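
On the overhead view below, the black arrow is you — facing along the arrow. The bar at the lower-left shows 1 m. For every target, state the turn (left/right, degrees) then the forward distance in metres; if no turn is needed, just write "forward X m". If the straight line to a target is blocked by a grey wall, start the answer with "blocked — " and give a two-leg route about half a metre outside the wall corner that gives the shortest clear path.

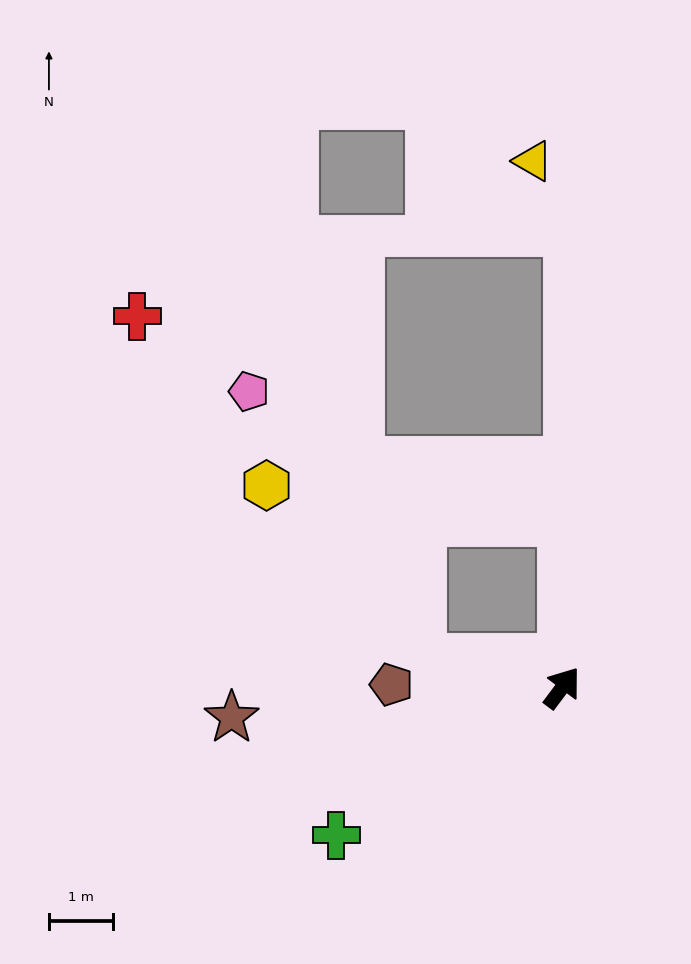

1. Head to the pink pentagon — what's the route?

blocked — turn left 116°, forward 2.3 m, then turn right 47°, forward 5.0 m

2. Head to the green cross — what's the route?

turn left 160°, forward 4.2 m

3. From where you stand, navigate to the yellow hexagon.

blocked — turn left 116°, forward 2.3 m, then turn right 38°, forward 3.7 m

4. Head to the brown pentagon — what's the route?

turn left 126°, forward 2.7 m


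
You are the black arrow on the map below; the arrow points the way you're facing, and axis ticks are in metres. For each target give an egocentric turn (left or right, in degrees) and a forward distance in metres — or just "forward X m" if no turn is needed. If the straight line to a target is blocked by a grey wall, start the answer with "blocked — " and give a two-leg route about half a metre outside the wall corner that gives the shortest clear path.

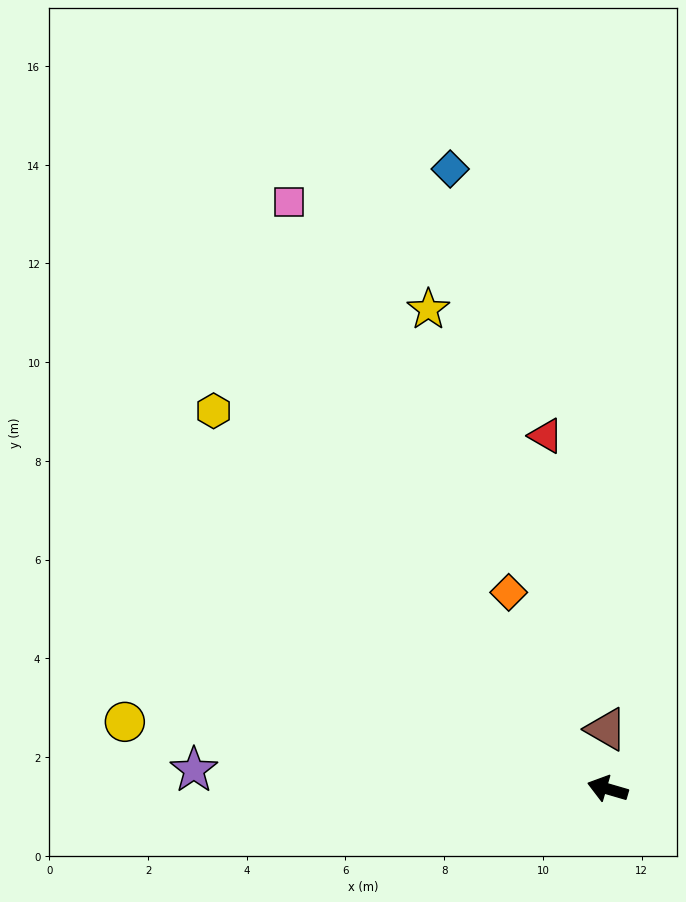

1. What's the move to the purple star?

turn left 14°, forward 8.4 m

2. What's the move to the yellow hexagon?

turn right 28°, forward 11.1 m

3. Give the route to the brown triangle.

turn right 72°, forward 1.2 m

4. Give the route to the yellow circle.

turn left 8°, forward 9.9 m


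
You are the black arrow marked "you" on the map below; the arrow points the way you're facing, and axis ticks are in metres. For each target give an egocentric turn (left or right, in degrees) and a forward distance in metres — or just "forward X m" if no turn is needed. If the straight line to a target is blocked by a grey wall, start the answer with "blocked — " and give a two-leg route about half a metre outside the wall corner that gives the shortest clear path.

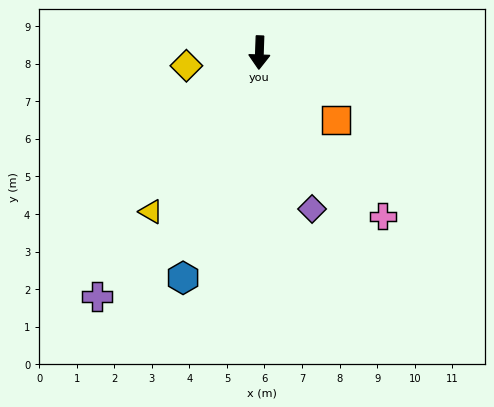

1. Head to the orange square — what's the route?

turn left 50°, forward 2.7 m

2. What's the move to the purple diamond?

turn left 21°, forward 4.4 m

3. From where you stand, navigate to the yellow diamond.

turn right 78°, forward 2.0 m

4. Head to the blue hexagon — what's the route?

turn right 17°, forward 6.3 m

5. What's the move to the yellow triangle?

turn right 32°, forward 5.1 m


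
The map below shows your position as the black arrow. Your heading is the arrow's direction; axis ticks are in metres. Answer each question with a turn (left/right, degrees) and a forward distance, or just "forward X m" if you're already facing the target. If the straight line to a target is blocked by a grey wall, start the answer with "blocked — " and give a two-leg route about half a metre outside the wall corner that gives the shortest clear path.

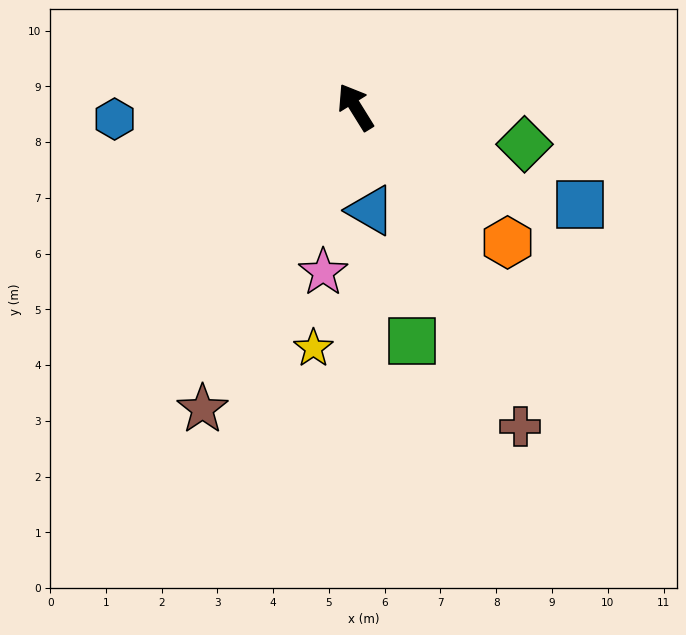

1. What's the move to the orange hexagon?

turn right 163°, forward 3.7 m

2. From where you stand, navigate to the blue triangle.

turn left 157°, forward 1.9 m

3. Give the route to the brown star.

turn left 121°, forward 6.1 m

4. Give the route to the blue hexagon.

turn left 61°, forward 4.3 m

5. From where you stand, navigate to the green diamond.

turn right 134°, forward 3.1 m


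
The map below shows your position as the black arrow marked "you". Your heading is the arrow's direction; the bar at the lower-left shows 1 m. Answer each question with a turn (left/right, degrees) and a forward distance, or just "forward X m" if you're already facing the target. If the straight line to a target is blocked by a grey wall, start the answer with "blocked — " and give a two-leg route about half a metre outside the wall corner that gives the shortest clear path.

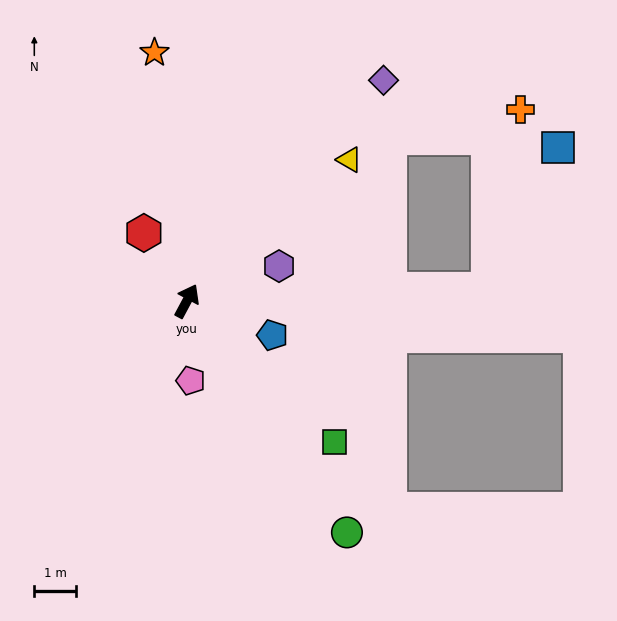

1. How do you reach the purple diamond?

turn right 14°, forward 7.2 m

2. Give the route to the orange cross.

blocked — turn right 60°, forward 7.3 m, then turn left 78°, forward 4.4 m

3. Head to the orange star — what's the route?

turn left 36°, forward 6.1 m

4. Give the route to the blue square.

blocked — turn right 60°, forward 7.3 m, then turn left 62°, forward 3.8 m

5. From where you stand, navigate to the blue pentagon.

turn right 84°, forward 2.2 m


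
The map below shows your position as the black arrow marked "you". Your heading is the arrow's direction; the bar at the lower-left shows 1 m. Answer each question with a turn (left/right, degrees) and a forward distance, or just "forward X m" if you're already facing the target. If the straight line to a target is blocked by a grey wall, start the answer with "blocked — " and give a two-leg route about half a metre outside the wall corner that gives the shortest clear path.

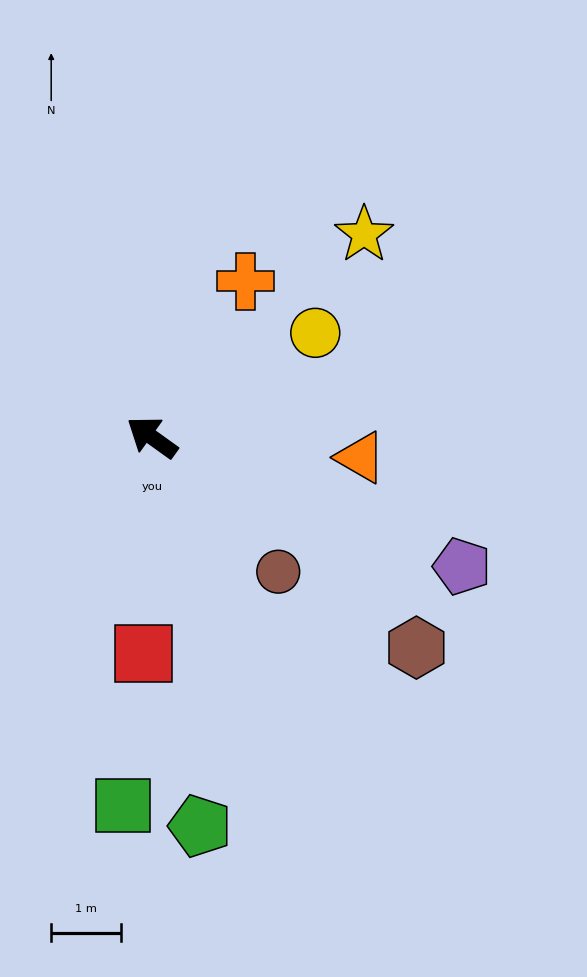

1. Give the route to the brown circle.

turn left 169°, forward 2.6 m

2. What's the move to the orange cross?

turn right 85°, forward 2.6 m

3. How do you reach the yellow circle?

turn right 112°, forward 2.8 m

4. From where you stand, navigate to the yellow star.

turn right 101°, forward 4.2 m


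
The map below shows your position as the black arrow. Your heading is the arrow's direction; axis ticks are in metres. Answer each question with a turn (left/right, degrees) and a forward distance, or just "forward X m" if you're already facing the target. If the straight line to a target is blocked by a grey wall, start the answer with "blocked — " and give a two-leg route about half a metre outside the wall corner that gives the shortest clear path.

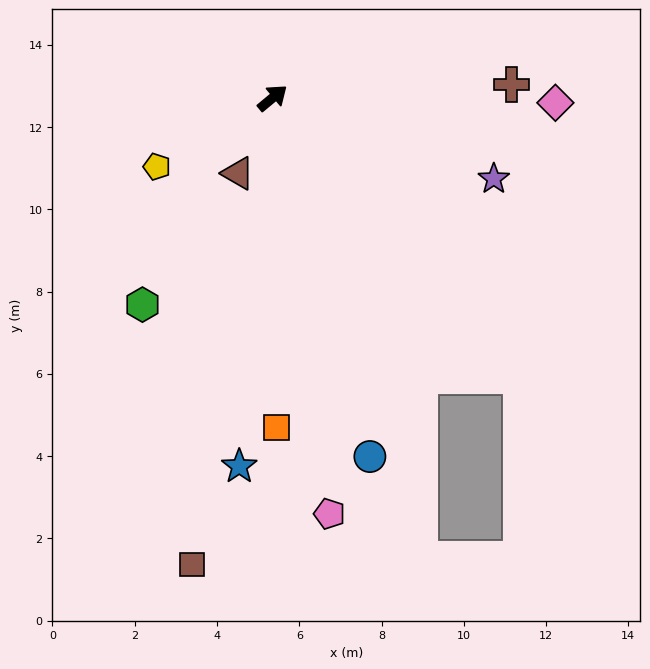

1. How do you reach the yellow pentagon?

turn left 171°, forward 3.3 m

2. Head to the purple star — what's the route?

turn right 60°, forward 5.7 m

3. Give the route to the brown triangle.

turn right 154°, forward 2.0 m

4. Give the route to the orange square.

turn right 129°, forward 8.0 m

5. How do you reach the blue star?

turn right 135°, forward 9.0 m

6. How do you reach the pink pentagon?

turn right 122°, forward 10.2 m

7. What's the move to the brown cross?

turn right 36°, forward 5.8 m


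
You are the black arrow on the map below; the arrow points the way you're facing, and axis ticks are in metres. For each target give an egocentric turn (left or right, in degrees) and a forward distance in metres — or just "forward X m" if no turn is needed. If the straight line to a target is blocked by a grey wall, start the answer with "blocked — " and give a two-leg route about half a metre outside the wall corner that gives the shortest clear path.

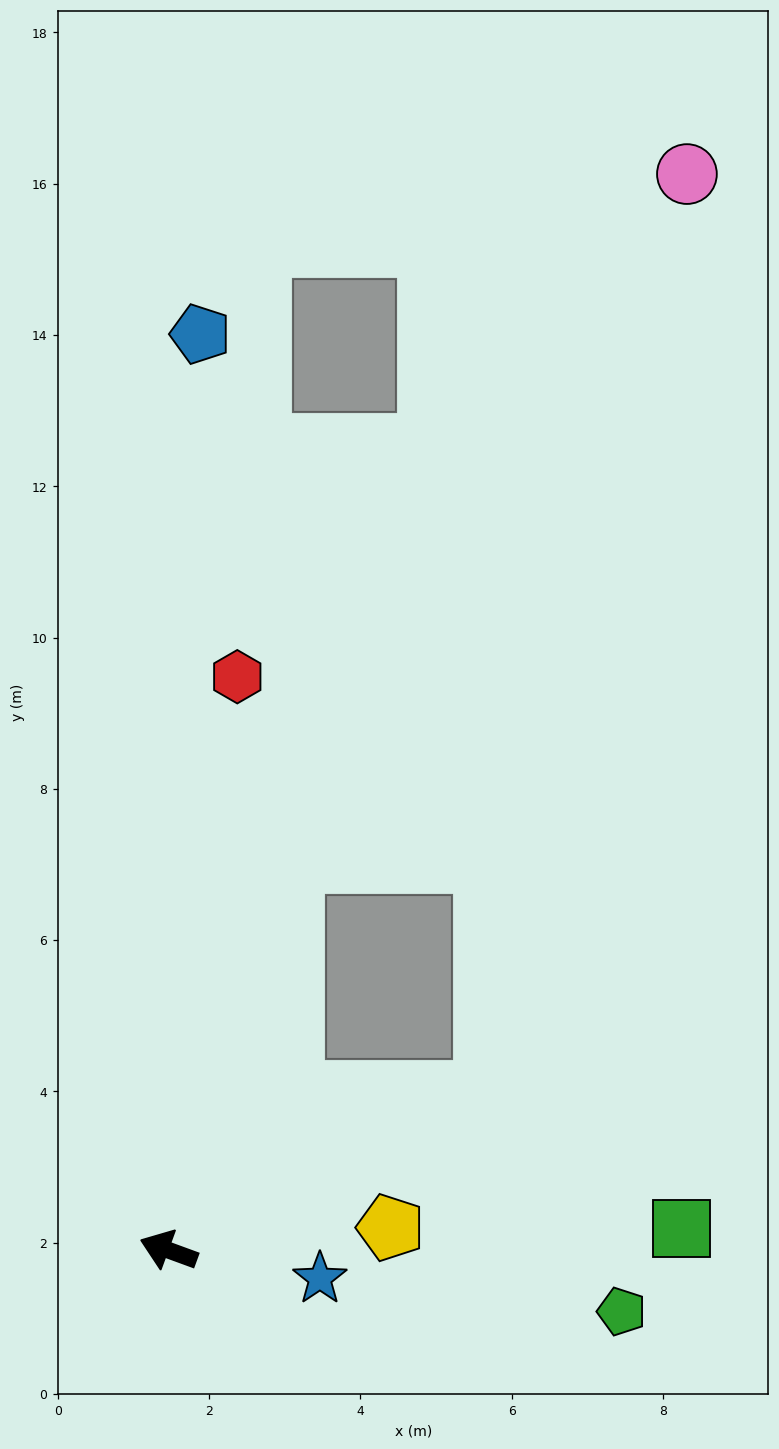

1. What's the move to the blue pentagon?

turn right 72°, forward 12.1 m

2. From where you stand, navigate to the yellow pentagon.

turn right 154°, forward 2.9 m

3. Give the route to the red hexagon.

turn right 77°, forward 7.6 m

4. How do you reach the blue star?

turn right 170°, forward 2.0 m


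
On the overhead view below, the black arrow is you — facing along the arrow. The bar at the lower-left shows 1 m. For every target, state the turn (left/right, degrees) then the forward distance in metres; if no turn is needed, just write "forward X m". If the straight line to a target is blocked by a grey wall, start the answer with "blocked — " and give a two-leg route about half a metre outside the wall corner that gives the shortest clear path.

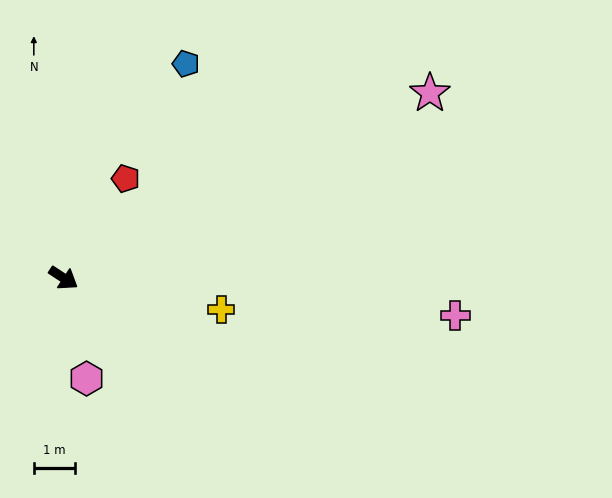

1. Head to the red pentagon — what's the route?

turn left 91°, forward 2.9 m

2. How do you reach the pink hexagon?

turn right 44°, forward 2.5 m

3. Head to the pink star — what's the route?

turn left 60°, forward 10.1 m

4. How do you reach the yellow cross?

turn left 22°, forward 3.9 m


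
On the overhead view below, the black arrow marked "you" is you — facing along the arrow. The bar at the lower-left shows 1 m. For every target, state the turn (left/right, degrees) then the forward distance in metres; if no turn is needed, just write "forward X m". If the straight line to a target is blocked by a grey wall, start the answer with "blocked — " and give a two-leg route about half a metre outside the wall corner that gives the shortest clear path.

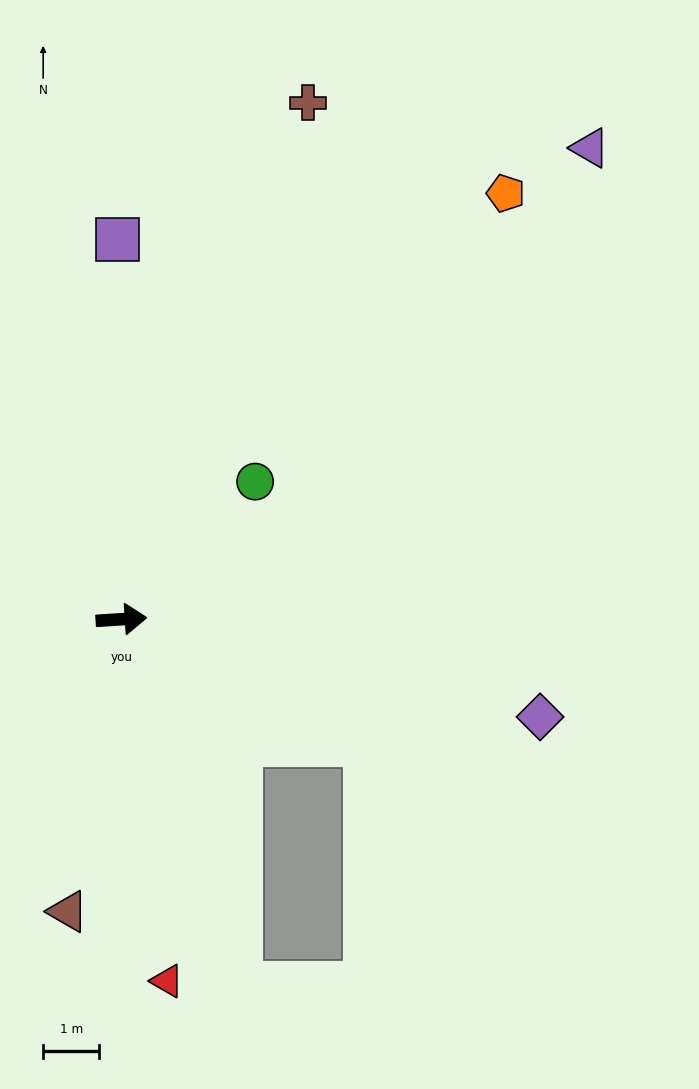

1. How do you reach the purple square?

turn left 87°, forward 6.8 m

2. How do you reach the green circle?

turn left 42°, forward 3.4 m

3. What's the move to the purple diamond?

turn right 17°, forward 7.7 m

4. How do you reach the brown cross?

turn left 67°, forward 9.8 m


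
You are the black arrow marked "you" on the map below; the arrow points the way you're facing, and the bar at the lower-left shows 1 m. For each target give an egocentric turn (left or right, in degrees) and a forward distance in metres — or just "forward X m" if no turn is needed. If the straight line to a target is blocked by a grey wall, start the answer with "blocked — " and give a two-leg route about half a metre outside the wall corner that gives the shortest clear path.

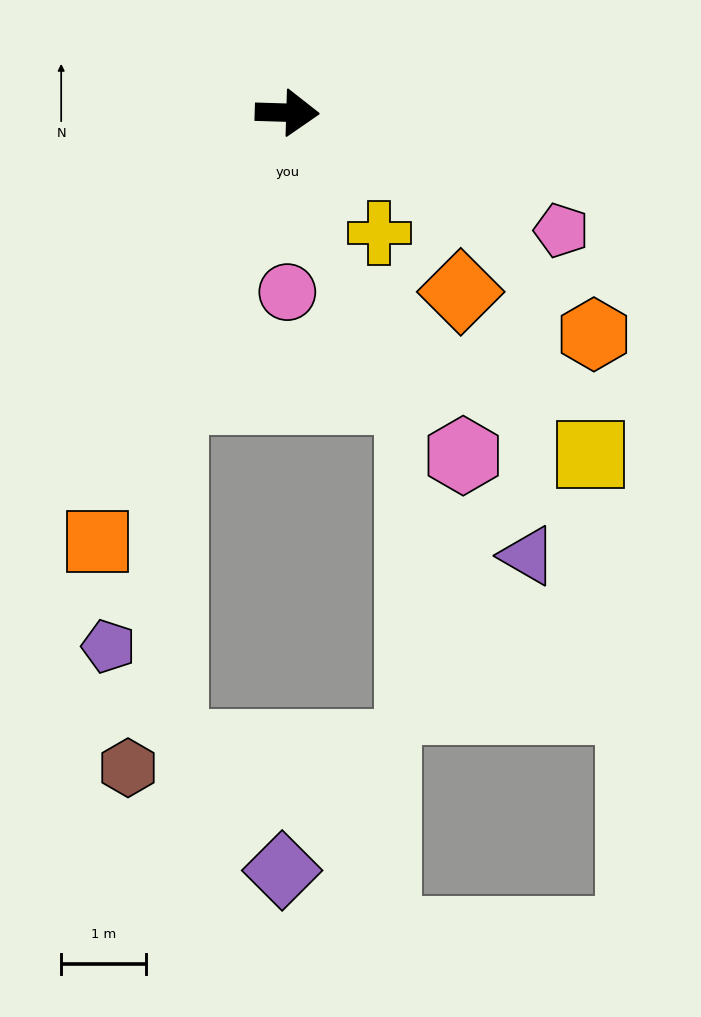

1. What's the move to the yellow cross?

turn right 51°, forward 1.8 m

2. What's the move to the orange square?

turn right 112°, forward 5.5 m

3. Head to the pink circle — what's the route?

turn right 88°, forward 2.1 m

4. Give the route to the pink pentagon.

turn right 22°, forward 3.5 m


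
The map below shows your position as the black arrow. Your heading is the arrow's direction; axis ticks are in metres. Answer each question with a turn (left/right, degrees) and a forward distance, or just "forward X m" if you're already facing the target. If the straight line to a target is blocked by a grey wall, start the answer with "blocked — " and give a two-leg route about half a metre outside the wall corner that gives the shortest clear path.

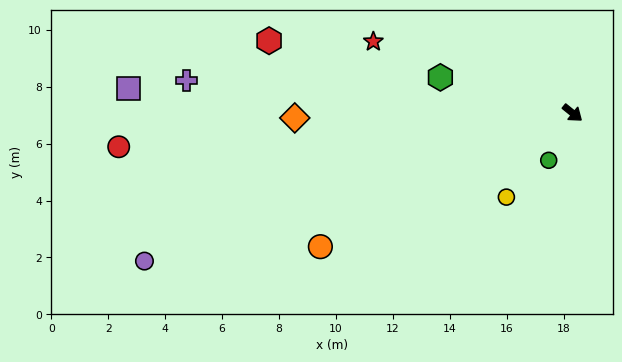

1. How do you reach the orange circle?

turn right 113°, forward 10.0 m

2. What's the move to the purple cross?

turn right 146°, forward 13.6 m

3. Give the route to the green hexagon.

turn right 156°, forward 4.8 m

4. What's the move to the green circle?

turn right 78°, forward 1.9 m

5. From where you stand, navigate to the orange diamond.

turn right 140°, forward 9.8 m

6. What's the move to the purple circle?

turn right 122°, forward 15.9 m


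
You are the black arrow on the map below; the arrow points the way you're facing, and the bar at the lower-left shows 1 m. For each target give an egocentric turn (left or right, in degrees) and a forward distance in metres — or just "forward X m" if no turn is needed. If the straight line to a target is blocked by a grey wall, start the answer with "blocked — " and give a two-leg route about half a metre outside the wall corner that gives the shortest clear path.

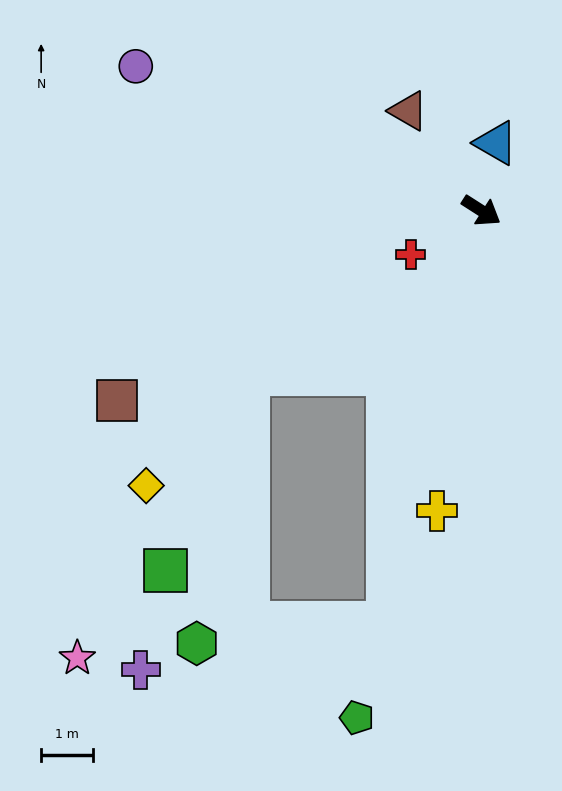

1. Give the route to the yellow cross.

turn right 66°, forward 5.8 m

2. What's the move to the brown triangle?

turn left 159°, forward 2.4 m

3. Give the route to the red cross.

turn right 116°, forward 1.6 m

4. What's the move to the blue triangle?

turn left 111°, forward 1.3 m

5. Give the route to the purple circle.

turn right 170°, forward 7.2 m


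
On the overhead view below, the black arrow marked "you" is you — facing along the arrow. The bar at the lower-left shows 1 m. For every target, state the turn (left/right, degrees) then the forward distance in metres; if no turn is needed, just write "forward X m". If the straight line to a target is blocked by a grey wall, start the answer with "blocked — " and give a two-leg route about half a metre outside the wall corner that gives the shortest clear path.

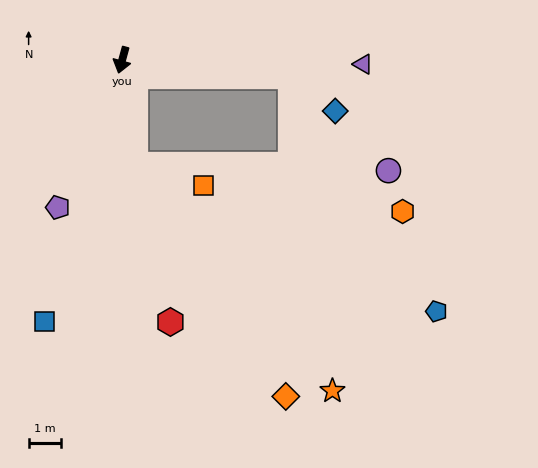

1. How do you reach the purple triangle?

turn left 104°, forward 7.4 m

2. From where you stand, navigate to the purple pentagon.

turn right 8°, forward 4.9 m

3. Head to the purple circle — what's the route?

blocked — turn left 22°, forward 3.2 m, then turn left 82°, forward 7.8 m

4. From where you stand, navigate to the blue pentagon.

blocked — turn left 100°, forward 5.2 m, then turn right 53°, forward 8.5 m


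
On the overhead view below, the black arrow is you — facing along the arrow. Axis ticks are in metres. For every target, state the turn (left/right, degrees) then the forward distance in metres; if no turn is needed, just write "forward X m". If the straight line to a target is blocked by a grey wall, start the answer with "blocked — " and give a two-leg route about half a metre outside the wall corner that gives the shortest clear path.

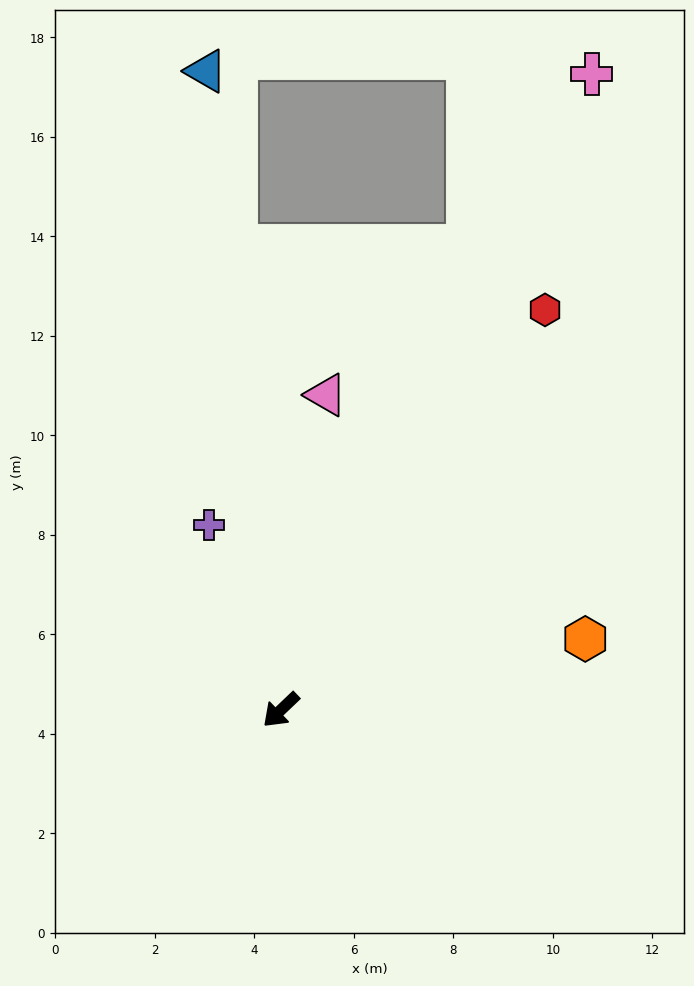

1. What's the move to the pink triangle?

turn right 142°, forward 6.4 m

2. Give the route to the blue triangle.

turn right 127°, forward 12.9 m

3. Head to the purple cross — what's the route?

turn right 112°, forward 4.0 m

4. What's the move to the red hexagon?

turn right 167°, forward 9.6 m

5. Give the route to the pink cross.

turn right 160°, forward 14.2 m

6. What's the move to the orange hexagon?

turn left 149°, forward 6.3 m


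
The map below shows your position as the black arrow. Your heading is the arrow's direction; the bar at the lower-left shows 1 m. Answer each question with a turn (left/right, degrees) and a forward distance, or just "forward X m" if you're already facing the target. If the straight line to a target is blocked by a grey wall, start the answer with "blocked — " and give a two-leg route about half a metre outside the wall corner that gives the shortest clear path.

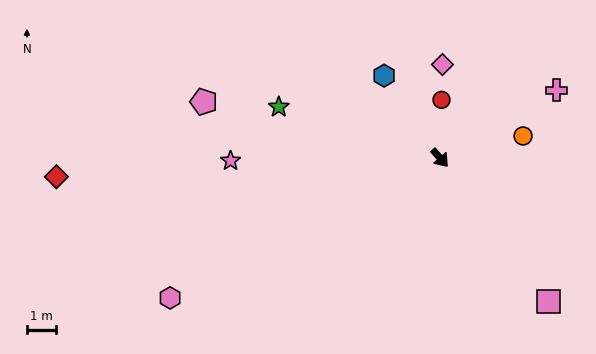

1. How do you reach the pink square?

turn right 4°, forward 6.2 m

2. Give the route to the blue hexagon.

turn left 173°, forward 3.4 m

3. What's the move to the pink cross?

turn left 79°, forward 4.6 m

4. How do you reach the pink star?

turn right 130°, forward 7.2 m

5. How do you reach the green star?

turn right 149°, forward 5.8 m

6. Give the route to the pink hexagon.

turn right 104°, forward 10.4 m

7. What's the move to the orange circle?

turn left 64°, forward 2.9 m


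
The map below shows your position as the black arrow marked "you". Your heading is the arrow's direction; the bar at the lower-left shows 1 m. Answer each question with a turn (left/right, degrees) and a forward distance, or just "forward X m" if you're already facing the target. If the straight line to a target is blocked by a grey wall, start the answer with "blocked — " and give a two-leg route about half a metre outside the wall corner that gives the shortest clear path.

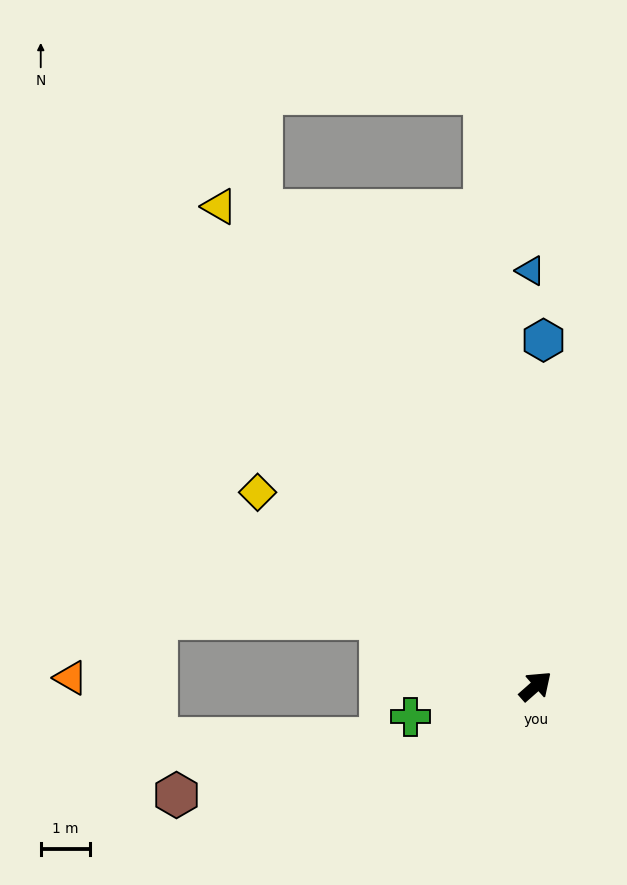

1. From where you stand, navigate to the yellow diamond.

turn left 104°, forward 6.8 m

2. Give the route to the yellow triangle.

turn left 82°, forward 11.6 m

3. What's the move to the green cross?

turn left 152°, forward 2.6 m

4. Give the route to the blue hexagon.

turn left 47°, forward 7.0 m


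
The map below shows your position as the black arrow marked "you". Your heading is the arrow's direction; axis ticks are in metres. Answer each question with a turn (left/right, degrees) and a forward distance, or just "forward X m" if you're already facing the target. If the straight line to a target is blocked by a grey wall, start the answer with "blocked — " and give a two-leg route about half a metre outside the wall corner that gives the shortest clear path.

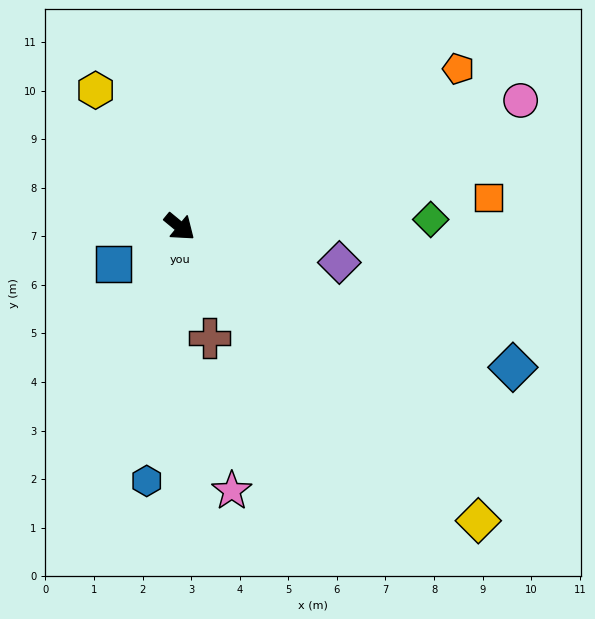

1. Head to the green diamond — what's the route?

turn left 41°, forward 5.2 m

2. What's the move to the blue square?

turn right 112°, forward 1.6 m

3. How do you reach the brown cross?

turn right 36°, forward 2.4 m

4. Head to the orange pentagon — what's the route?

turn left 69°, forward 6.6 m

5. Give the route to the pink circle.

turn left 60°, forward 7.5 m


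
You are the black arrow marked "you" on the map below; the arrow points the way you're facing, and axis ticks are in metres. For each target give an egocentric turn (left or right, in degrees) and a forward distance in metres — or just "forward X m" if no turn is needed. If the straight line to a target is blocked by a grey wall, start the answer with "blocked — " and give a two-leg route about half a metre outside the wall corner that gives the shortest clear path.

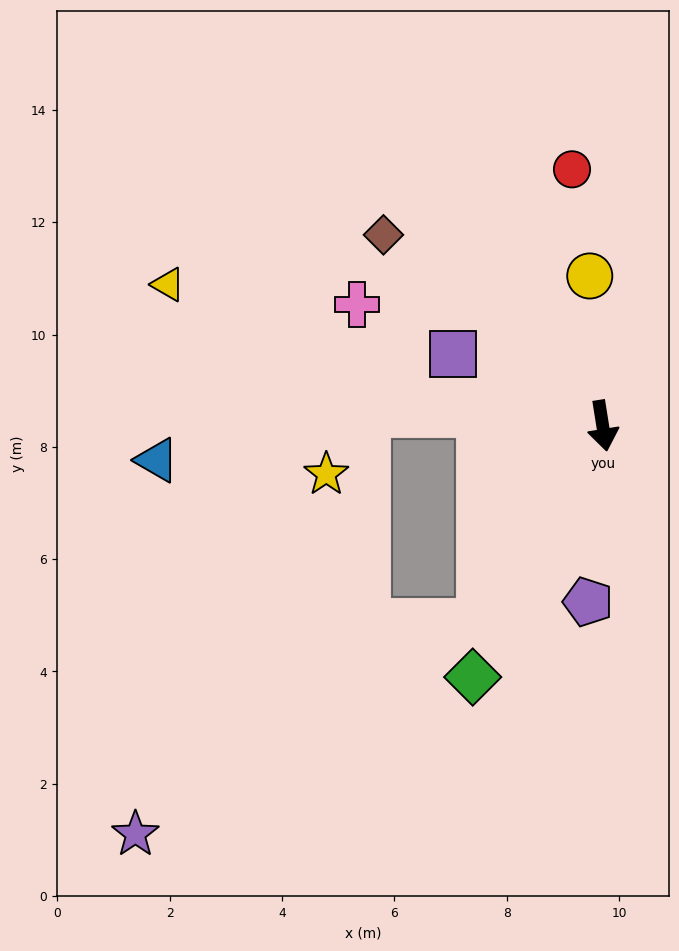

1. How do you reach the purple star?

blocked — turn right 41°, forward 4.1 m, then turn right 27°, forward 7.2 m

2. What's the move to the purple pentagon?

turn right 14°, forward 3.1 m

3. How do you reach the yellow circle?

turn left 176°, forward 2.7 m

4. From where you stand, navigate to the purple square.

turn right 125°, forward 3.0 m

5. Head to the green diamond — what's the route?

turn right 36°, forward 5.0 m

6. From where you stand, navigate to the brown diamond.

turn right 140°, forward 5.2 m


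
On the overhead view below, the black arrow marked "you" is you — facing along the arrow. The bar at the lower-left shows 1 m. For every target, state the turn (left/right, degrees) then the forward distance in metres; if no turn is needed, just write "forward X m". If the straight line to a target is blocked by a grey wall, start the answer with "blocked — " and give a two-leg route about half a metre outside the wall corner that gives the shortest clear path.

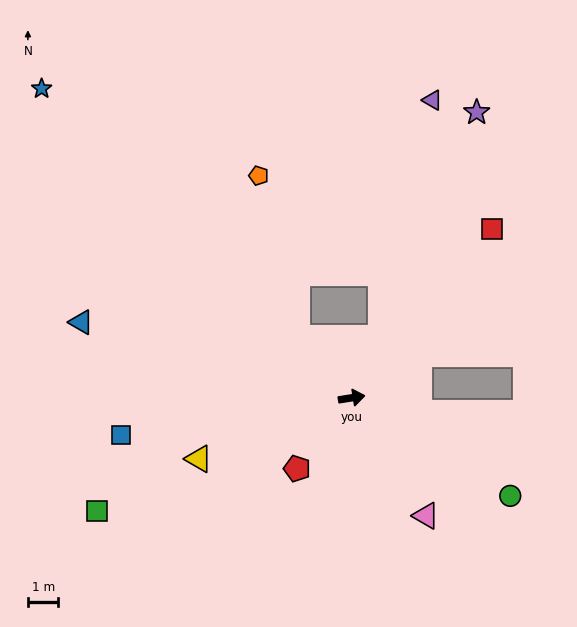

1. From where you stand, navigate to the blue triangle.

turn left 155°, forward 9.2 m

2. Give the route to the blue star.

turn left 126°, forward 14.3 m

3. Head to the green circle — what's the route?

turn right 41°, forward 6.1 m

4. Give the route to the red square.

turn left 41°, forward 7.2 m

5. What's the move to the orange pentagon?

blocked — turn left 123°, forward 2.7 m, then turn right 29°, forward 5.5 m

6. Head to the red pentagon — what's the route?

turn right 137°, forward 2.9 m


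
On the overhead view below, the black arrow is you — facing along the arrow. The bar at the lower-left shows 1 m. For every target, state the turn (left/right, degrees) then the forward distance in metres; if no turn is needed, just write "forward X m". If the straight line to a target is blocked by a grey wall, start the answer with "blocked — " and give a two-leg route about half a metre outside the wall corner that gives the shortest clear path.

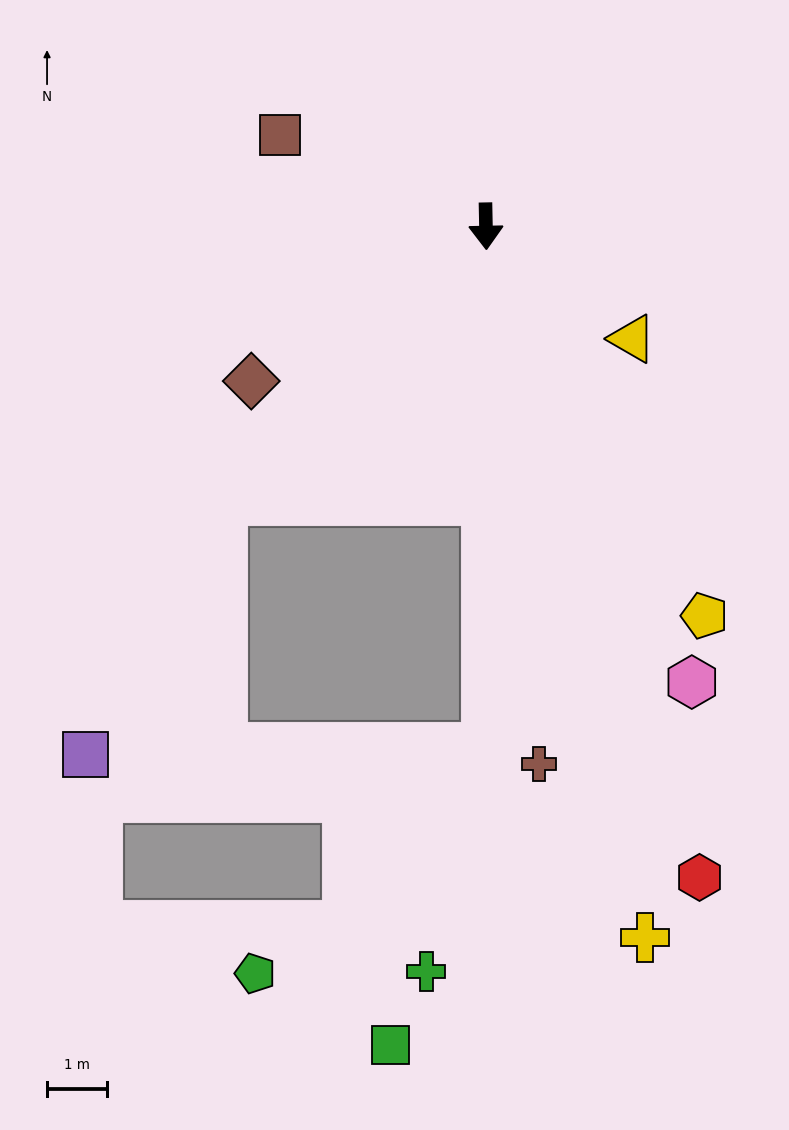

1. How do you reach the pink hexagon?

turn left 23°, forward 8.3 m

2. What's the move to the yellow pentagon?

turn left 28°, forward 7.4 m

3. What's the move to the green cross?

blocked — forward 8.7 m, then turn right 16°, forward 3.8 m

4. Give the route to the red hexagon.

turn left 17°, forward 11.4 m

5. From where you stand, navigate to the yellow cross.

turn left 11°, forward 12.1 m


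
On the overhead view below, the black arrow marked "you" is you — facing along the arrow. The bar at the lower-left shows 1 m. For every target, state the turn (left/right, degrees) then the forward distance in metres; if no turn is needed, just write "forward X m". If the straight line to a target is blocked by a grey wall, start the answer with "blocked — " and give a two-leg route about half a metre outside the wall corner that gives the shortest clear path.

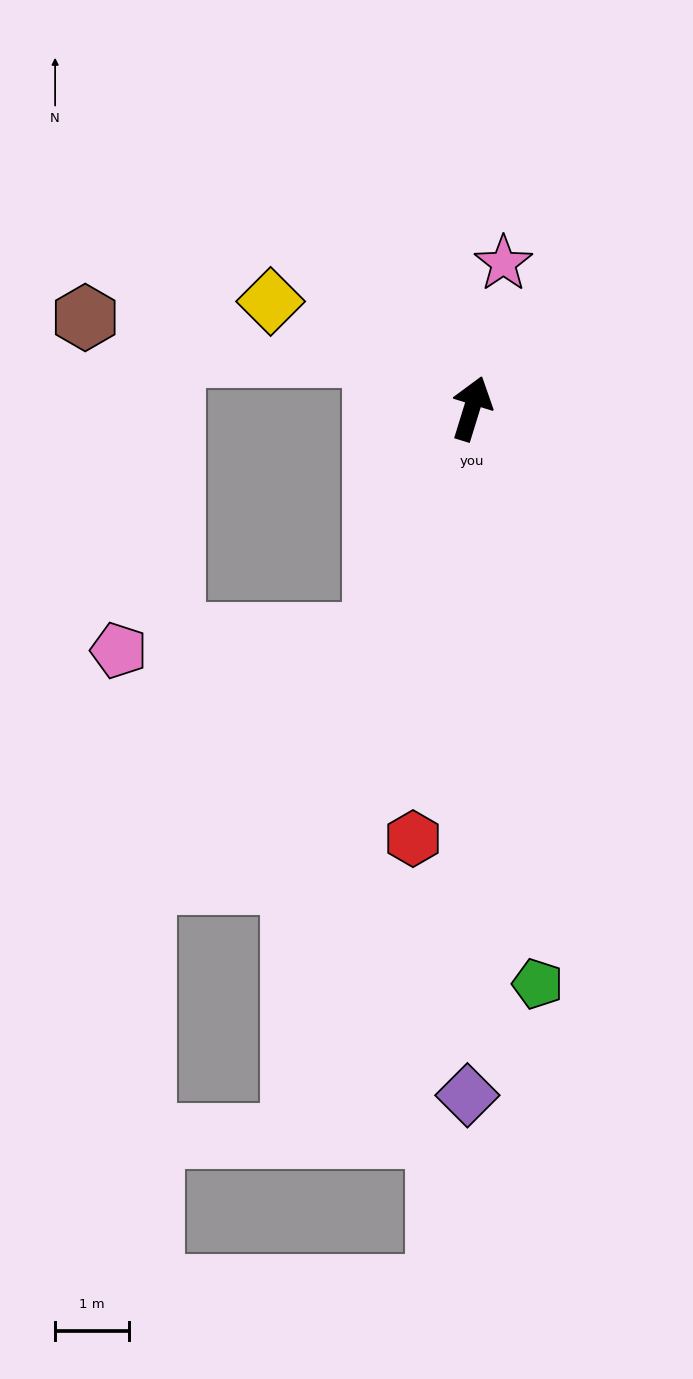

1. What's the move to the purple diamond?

turn right 163°, forward 9.3 m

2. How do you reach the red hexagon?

turn right 171°, forward 5.9 m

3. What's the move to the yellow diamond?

turn left 79°, forward 3.1 m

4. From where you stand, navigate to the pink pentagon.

blocked — turn left 174°, forward 3.3 m, then turn right 63°, forward 3.5 m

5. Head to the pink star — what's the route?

turn left 5°, forward 2.0 m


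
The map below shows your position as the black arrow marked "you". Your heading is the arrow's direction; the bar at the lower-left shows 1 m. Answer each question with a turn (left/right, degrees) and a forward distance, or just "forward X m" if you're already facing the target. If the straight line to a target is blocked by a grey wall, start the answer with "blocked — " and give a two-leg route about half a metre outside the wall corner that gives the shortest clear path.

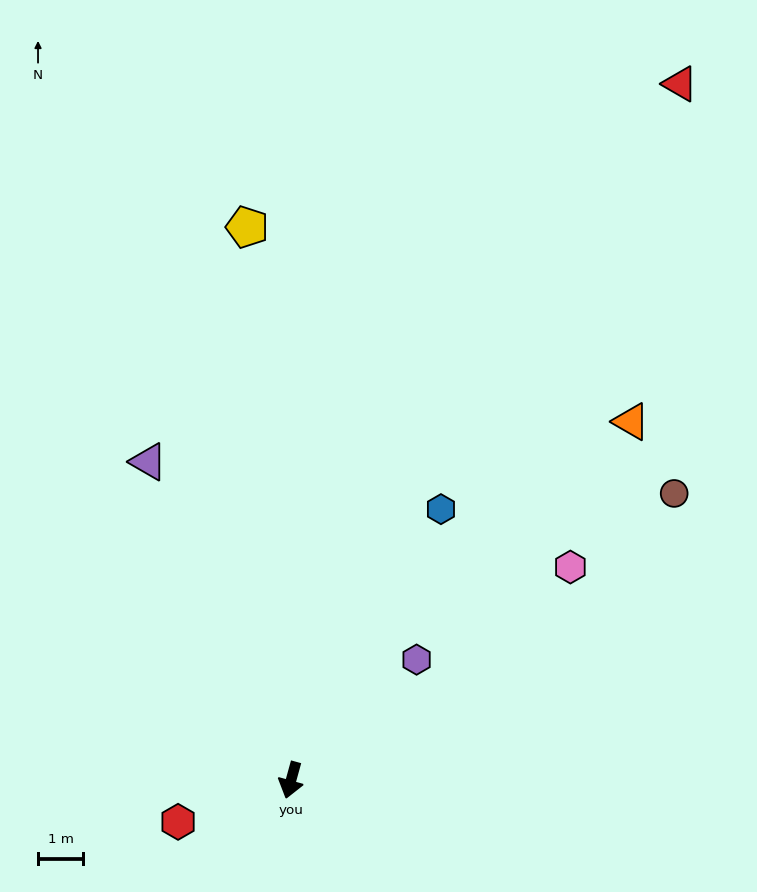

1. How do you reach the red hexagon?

turn right 54°, forward 2.7 m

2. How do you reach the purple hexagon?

turn left 149°, forward 3.8 m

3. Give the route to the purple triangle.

turn right 140°, forward 7.7 m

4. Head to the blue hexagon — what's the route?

turn left 166°, forward 6.8 m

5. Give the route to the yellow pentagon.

turn right 160°, forward 12.2 m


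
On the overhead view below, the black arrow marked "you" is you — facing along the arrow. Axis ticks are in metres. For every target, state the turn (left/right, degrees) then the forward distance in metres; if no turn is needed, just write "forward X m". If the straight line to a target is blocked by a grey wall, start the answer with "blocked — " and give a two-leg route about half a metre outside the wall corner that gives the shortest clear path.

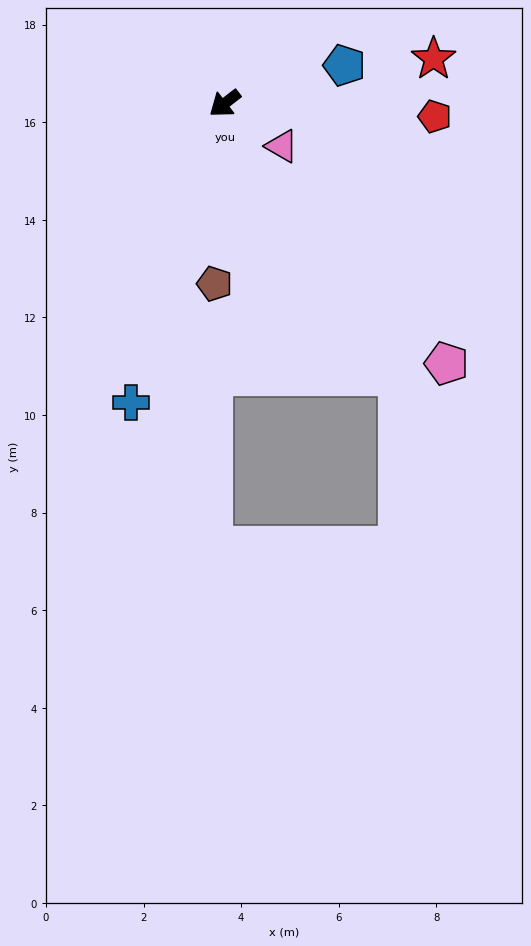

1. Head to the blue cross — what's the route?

turn left 35°, forward 6.4 m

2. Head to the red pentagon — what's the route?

turn left 139°, forward 4.3 m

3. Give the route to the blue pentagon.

turn left 160°, forward 2.6 m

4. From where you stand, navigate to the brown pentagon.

turn left 49°, forward 3.7 m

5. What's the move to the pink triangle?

turn left 105°, forward 1.5 m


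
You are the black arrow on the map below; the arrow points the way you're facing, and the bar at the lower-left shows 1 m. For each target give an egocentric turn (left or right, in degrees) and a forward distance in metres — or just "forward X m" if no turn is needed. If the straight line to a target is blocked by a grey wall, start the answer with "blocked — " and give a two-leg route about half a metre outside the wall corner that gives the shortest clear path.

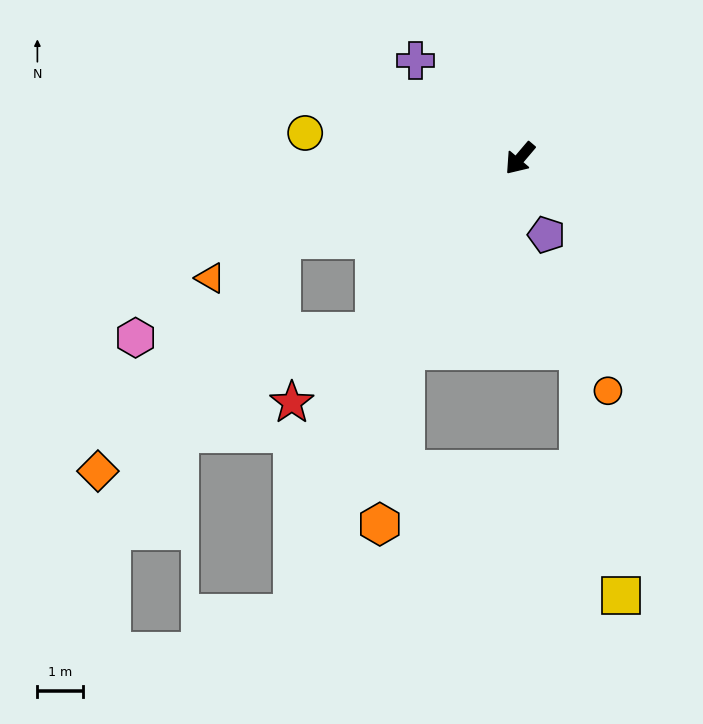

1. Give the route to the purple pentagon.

turn left 59°, forward 1.8 m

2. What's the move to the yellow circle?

turn right 56°, forward 4.8 m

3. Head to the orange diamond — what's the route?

blocked — turn right 31°, forward 5.5 m, then turn left 33°, forward 6.5 m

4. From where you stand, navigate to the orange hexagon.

blocked — turn left 10°, forward 4.9 m, then turn left 22°, forward 3.9 m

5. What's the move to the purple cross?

turn right 93°, forward 3.2 m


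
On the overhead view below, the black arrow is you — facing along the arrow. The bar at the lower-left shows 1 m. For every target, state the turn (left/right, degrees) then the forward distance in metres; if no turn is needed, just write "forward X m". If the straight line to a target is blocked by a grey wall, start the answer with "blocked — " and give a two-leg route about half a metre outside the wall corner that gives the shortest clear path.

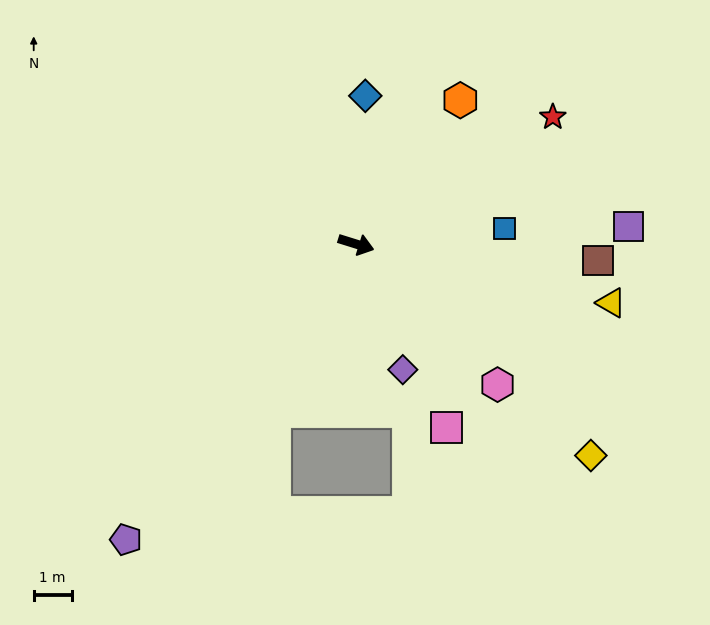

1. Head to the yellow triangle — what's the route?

turn left 4°, forward 6.9 m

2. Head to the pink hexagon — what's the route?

turn right 28°, forward 5.2 m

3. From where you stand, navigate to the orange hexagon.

turn left 71°, forward 4.7 m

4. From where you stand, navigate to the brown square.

turn left 13°, forward 6.4 m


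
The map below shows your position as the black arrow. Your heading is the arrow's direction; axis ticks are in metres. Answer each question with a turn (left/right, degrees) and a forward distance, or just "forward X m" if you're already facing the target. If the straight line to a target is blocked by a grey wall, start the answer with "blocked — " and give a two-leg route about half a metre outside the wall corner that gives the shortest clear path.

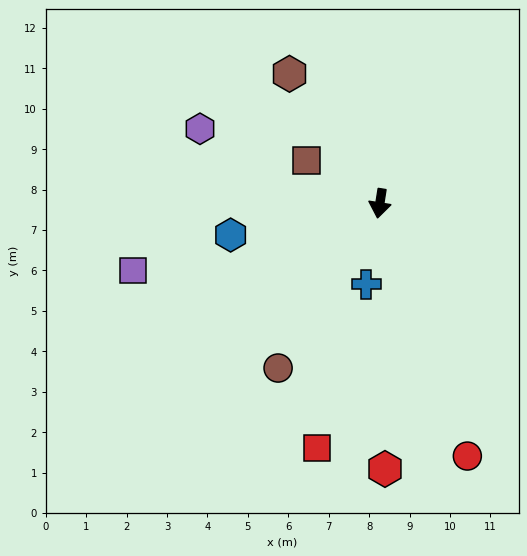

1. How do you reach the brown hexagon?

turn right 136°, forward 3.9 m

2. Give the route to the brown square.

turn right 111°, forward 2.1 m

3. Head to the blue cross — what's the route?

forward 2.0 m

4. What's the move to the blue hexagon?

turn right 69°, forward 3.8 m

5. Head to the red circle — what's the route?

turn left 28°, forward 6.6 m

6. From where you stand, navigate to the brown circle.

turn right 23°, forward 4.8 m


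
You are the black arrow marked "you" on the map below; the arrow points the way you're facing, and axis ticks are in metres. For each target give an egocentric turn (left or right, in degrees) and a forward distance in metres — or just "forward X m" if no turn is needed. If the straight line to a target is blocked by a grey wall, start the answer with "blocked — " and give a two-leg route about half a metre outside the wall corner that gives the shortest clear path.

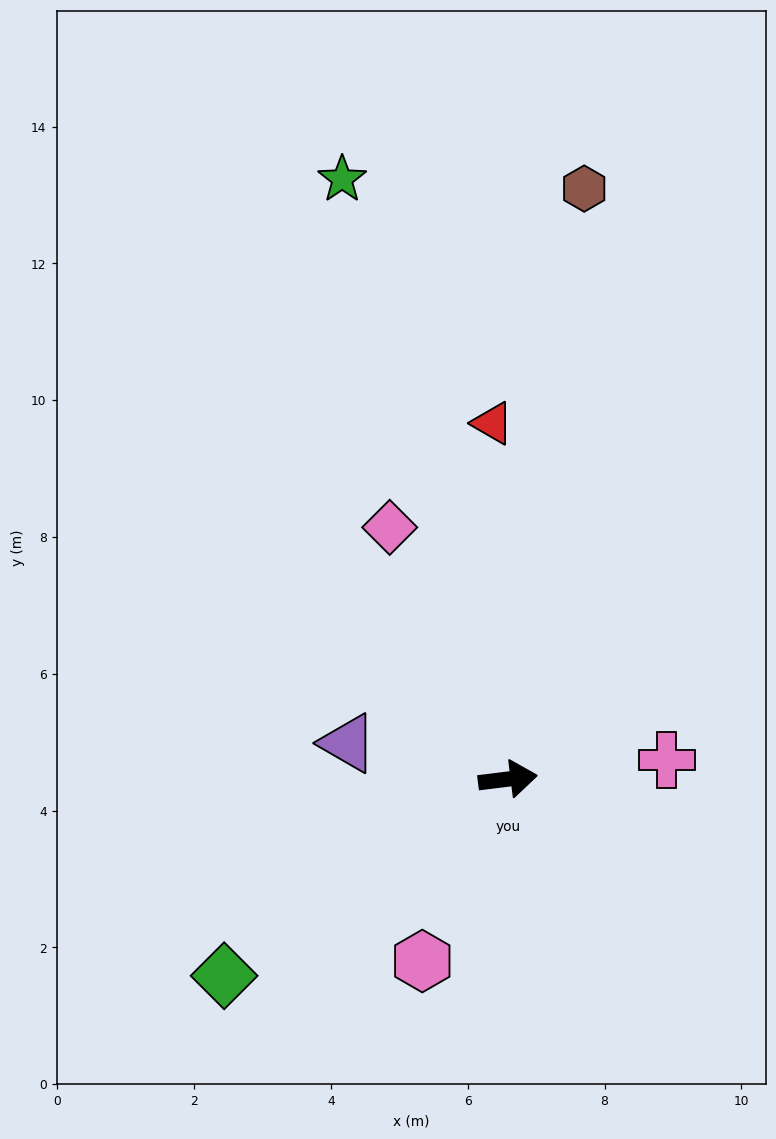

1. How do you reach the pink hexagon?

turn right 122°, forward 2.9 m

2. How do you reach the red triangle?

turn left 85°, forward 5.2 m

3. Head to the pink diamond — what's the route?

turn left 108°, forward 4.1 m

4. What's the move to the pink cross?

forward 2.3 m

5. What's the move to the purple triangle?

turn left 160°, forward 2.4 m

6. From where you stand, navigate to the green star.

turn left 98°, forward 9.1 m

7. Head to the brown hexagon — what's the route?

turn left 76°, forward 8.7 m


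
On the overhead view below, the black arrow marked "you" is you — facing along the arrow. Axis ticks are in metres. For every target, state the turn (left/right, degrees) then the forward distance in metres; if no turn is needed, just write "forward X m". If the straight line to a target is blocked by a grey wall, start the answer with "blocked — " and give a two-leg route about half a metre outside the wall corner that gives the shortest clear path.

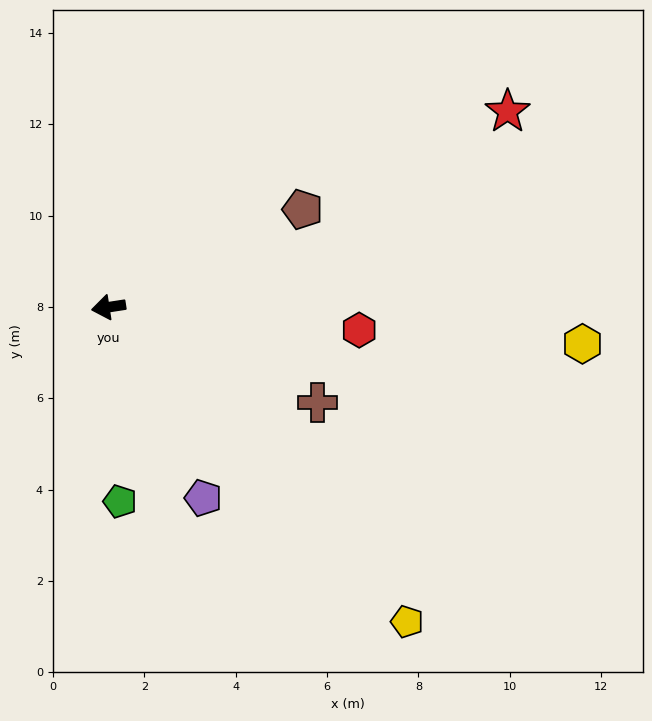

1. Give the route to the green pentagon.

turn left 85°, forward 4.3 m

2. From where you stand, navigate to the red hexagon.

turn left 166°, forward 5.5 m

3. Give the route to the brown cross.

turn left 147°, forward 5.0 m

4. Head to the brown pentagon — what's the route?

turn right 162°, forward 4.8 m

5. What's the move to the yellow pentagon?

turn left 125°, forward 9.5 m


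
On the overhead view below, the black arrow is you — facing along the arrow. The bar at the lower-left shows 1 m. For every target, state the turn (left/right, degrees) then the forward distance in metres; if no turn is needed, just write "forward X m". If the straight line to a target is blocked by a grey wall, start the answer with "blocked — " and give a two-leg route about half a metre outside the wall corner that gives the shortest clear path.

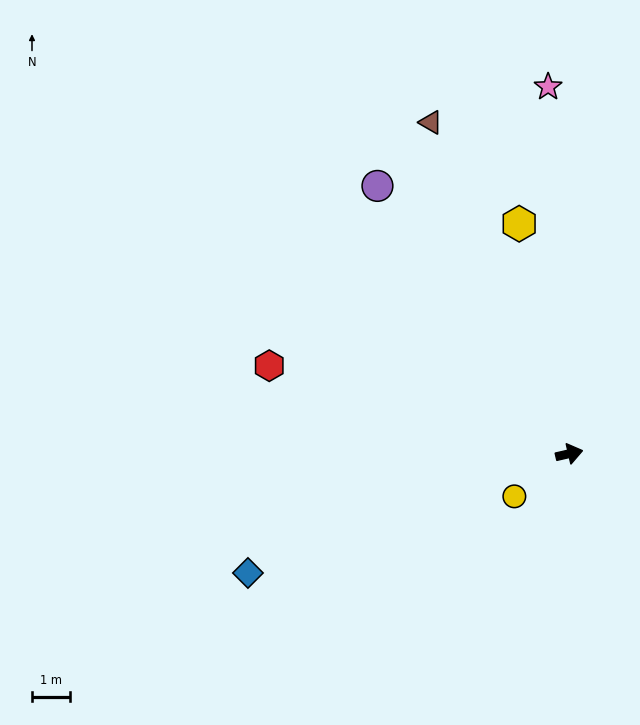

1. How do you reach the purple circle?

turn left 113°, forward 8.7 m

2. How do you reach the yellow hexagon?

turn left 89°, forward 6.2 m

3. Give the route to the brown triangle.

turn left 100°, forward 9.5 m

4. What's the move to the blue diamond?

turn right 173°, forward 9.0 m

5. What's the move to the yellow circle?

turn right 155°, forward 1.8 m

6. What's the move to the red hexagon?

turn left 151°, forward 8.2 m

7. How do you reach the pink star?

turn left 80°, forward 9.7 m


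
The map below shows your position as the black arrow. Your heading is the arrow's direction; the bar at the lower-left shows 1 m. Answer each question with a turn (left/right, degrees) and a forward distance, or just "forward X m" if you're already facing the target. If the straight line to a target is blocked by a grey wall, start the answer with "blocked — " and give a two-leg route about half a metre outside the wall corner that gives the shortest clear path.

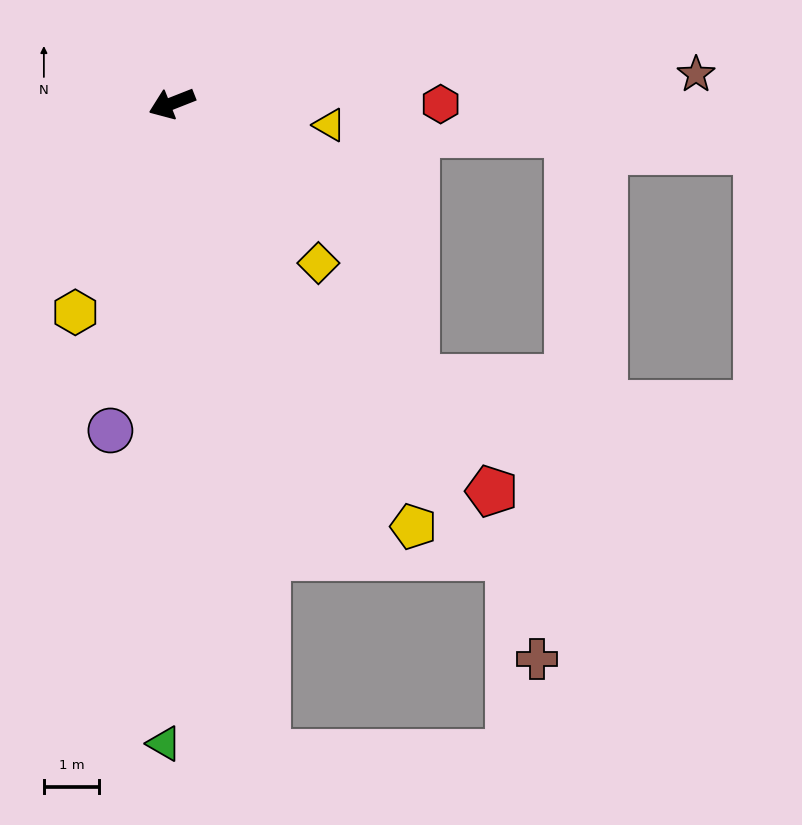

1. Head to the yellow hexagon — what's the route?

turn left 44°, forward 4.1 m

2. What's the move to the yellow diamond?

turn left 111°, forward 3.9 m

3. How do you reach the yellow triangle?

turn left 151°, forward 2.9 m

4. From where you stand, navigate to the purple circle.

turn left 58°, forward 6.0 m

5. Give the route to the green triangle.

turn left 68°, forward 11.5 m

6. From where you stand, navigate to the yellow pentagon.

turn left 98°, forward 8.8 m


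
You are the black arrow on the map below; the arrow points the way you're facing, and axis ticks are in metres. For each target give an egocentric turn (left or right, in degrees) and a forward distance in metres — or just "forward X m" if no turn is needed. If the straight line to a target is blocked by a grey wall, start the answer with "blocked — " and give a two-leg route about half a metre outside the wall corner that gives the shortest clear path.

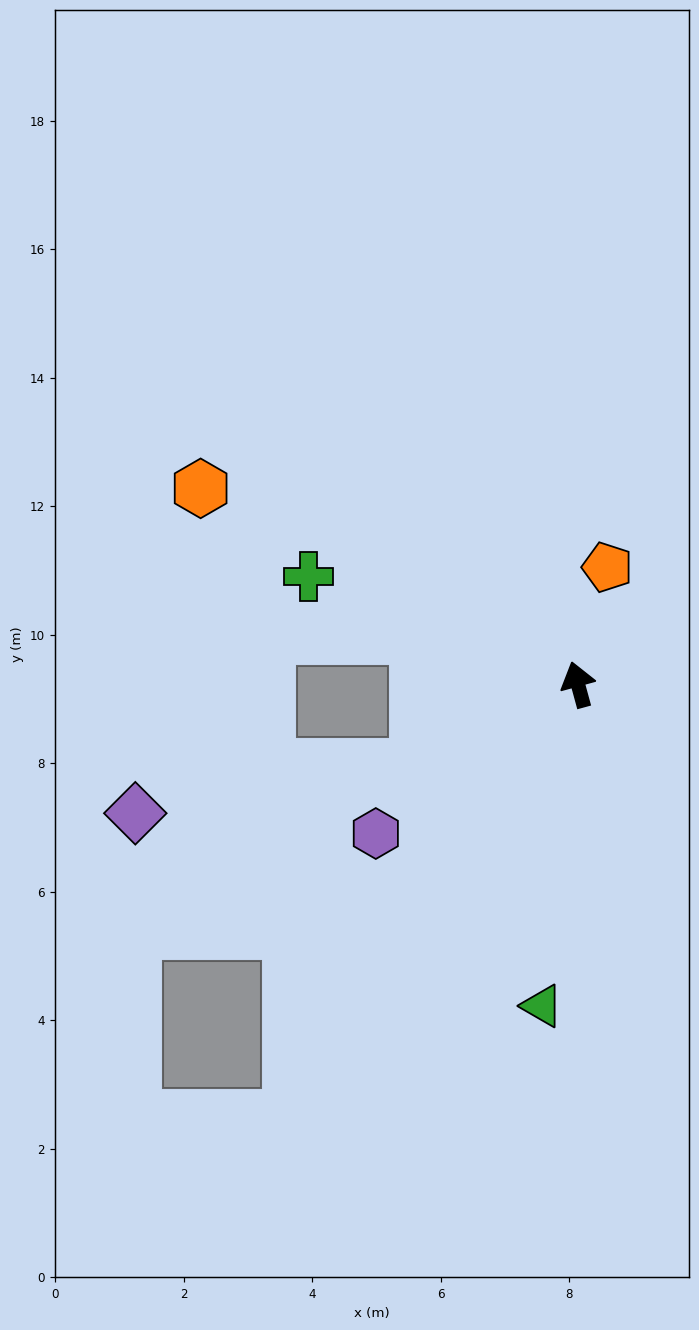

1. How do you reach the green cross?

turn left 53°, forward 4.5 m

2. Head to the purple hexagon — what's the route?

turn left 111°, forward 3.9 m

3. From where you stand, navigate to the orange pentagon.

turn right 29°, forward 1.9 m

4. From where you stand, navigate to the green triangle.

turn left 158°, forward 5.0 m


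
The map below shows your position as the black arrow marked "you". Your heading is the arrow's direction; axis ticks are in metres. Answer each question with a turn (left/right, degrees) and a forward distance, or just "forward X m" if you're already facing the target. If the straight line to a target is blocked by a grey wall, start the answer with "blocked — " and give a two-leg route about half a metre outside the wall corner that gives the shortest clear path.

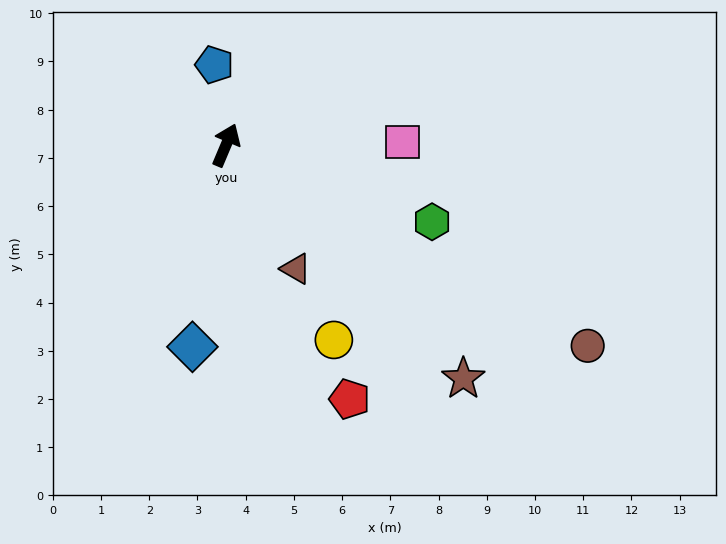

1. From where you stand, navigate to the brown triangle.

turn right 128°, forward 2.9 m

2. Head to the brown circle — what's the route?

turn right 96°, forward 8.6 m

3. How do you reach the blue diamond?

turn right 167°, forward 4.2 m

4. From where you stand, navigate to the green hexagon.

turn right 88°, forward 4.6 m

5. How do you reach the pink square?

turn right 66°, forward 3.7 m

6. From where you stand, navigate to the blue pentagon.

turn left 31°, forward 1.7 m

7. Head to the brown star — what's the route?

turn right 112°, forward 6.9 m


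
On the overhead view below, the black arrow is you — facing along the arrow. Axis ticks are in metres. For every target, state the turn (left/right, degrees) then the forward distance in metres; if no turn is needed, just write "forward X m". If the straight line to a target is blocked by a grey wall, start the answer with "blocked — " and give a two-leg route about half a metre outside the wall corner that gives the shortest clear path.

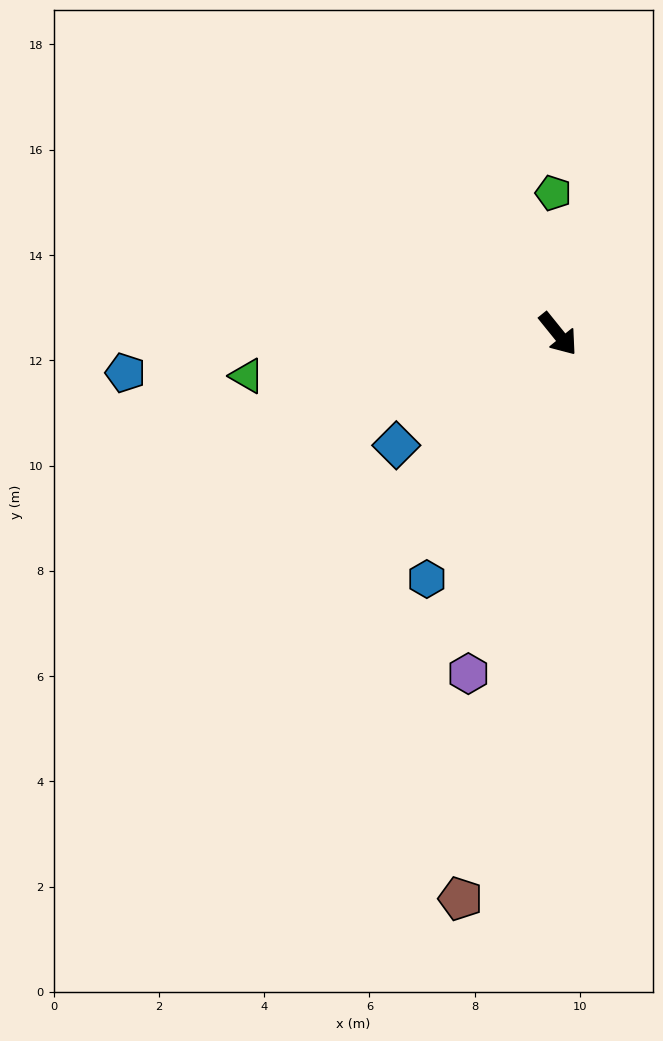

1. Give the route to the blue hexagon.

turn right 67°, forward 5.3 m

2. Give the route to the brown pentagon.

turn right 49°, forward 10.9 m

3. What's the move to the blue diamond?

turn right 94°, forward 3.7 m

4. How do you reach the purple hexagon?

turn right 54°, forward 6.7 m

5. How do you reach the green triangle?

turn right 121°, forward 6.0 m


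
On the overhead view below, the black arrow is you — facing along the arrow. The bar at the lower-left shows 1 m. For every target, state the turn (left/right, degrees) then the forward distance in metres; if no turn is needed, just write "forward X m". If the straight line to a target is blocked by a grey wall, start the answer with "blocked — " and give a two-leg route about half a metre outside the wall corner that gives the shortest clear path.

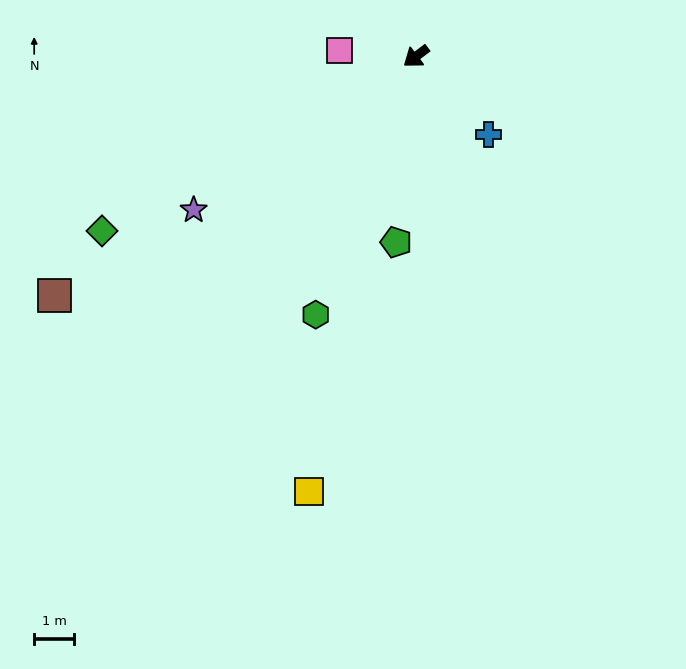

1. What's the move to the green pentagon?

turn left 47°, forward 4.7 m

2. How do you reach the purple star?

turn right 3°, forward 6.8 m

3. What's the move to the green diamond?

turn right 8°, forward 9.0 m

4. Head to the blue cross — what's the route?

turn left 96°, forward 2.7 m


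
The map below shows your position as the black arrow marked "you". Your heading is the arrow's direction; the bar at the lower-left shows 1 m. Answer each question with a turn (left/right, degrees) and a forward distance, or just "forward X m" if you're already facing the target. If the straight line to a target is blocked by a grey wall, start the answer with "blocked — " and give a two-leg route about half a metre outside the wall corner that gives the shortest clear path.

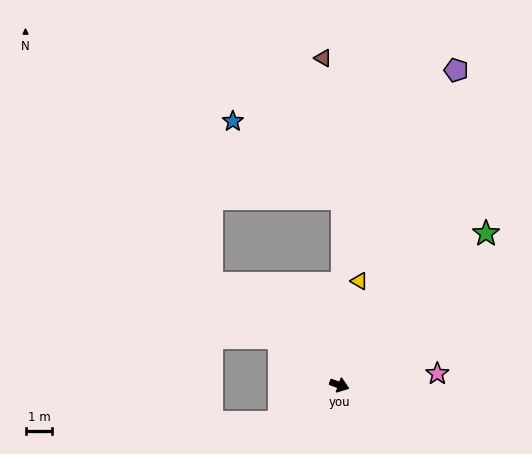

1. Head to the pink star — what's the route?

turn left 26°, forward 3.7 m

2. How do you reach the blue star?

blocked — turn left 109°, forward 6.9 m, then turn left 55°, forward 5.0 m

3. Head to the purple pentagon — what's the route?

turn left 89°, forward 12.5 m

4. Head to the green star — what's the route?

turn left 66°, forward 7.8 m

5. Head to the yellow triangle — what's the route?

turn left 99°, forward 3.9 m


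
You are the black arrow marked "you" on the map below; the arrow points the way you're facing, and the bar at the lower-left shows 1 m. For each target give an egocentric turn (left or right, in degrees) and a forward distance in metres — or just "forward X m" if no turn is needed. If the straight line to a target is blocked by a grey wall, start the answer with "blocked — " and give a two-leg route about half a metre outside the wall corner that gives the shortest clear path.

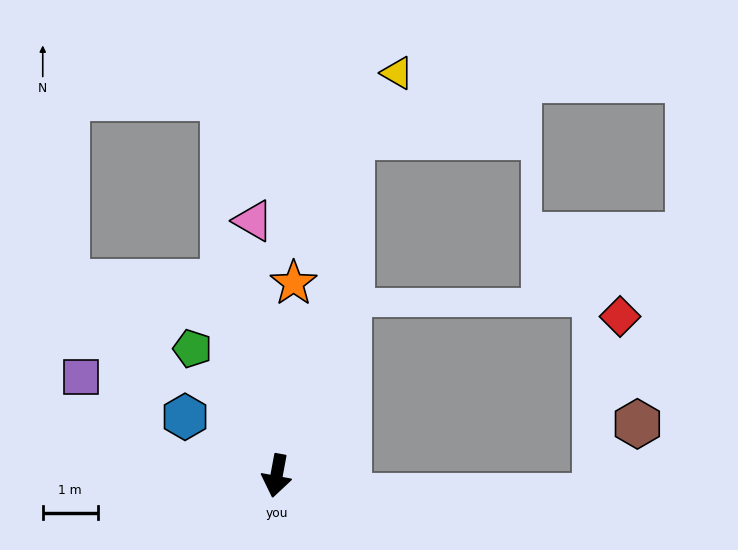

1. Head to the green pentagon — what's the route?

turn right 136°, forward 2.8 m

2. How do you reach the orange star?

turn right 175°, forward 3.5 m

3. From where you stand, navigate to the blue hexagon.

turn right 112°, forward 2.0 m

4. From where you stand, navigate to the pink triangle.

turn right 164°, forward 4.7 m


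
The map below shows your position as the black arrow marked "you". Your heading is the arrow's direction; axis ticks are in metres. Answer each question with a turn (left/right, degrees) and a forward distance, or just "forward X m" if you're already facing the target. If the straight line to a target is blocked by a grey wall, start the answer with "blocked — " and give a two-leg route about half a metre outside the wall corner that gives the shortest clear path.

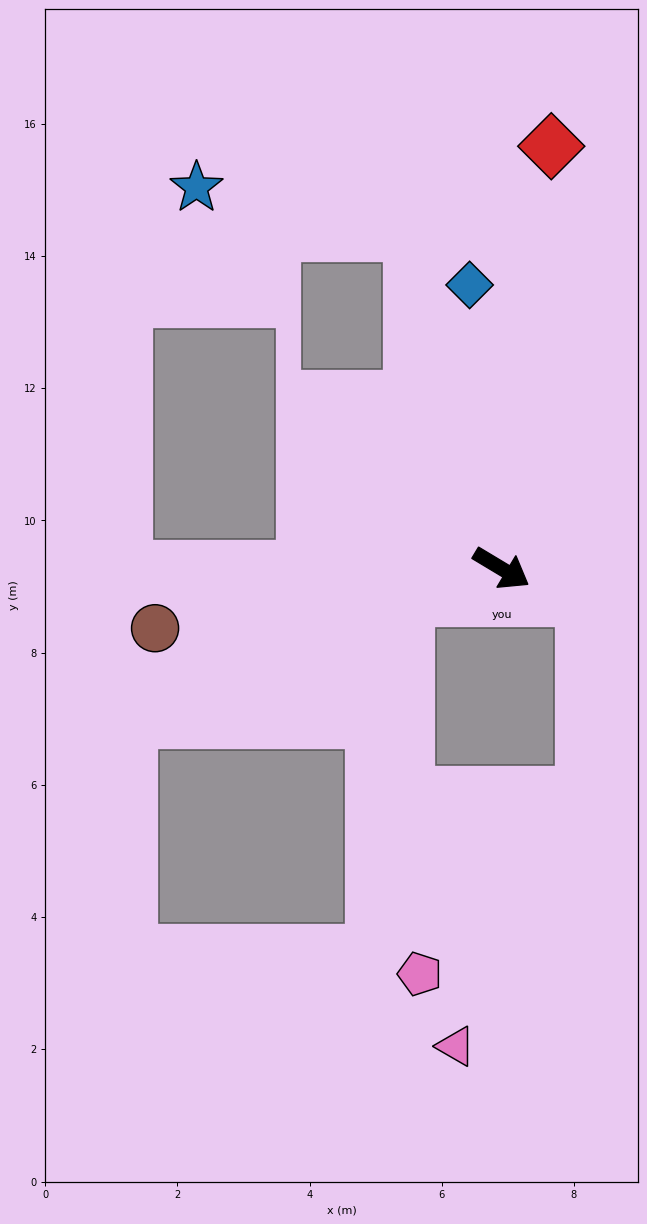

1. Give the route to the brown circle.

turn right 139°, forward 5.3 m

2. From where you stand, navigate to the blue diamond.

turn left 127°, forward 4.3 m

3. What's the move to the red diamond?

turn left 114°, forward 6.4 m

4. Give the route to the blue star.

blocked — turn left 136°, forward 5.3 m, then turn left 63°, forward 3.3 m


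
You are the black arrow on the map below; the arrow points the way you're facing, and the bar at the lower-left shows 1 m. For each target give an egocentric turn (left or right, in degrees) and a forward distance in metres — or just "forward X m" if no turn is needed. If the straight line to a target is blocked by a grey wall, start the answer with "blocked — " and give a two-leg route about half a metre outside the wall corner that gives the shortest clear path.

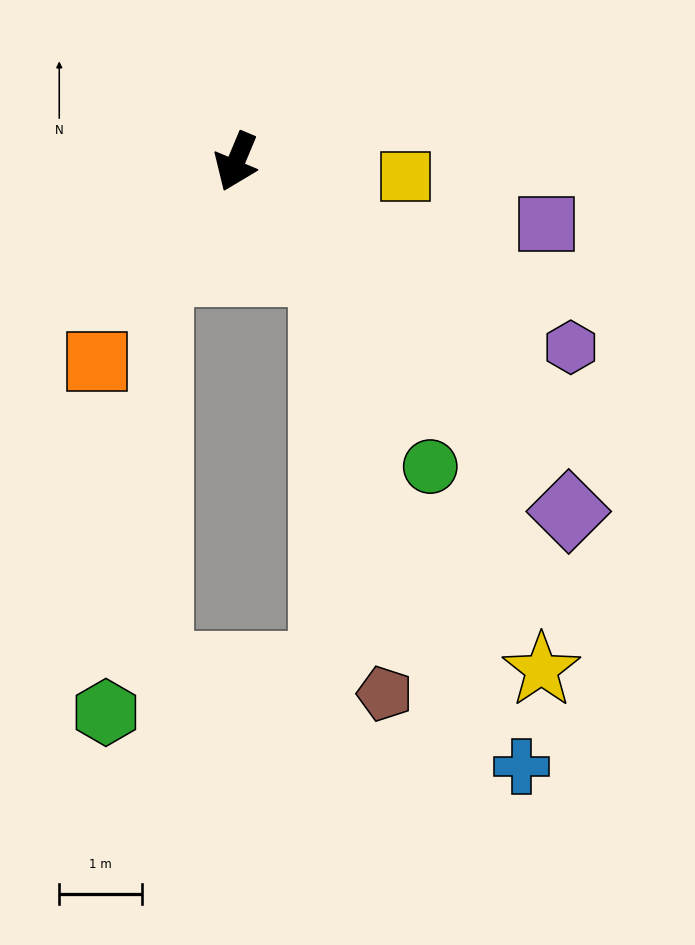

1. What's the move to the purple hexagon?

turn left 84°, forward 4.6 m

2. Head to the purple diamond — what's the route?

turn left 66°, forward 5.8 m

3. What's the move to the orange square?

turn right 12°, forward 2.9 m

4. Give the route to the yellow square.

turn left 108°, forward 2.0 m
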